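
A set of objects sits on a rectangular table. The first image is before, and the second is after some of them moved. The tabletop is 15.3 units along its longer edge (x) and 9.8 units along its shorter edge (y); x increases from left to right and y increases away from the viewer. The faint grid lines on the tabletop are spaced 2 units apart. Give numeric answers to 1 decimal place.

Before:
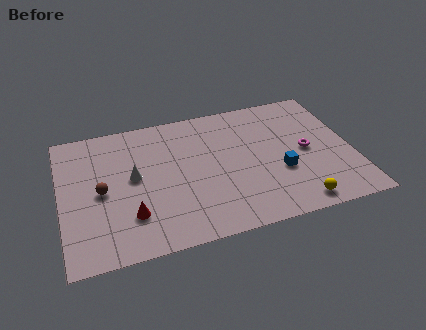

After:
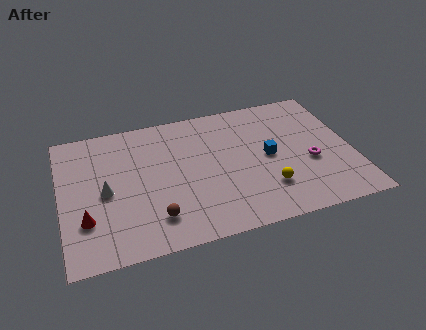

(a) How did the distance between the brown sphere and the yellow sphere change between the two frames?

-4.6

They were about 10.5 units apart before and 5.9 after — 4.6 units closer together.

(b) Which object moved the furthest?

the brown sphere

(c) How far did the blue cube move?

1.4

The blue cube moved from about (11.4, 3.6) to (10.9, 4.9), a distance of √(0.5² + 1.3²) ≈ 1.4.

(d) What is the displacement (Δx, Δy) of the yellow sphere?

(-1.4, 1.5)

From the two frames, the yellow sphere sits at roughly (12.0, 1.1) before and (10.6, 2.6) after.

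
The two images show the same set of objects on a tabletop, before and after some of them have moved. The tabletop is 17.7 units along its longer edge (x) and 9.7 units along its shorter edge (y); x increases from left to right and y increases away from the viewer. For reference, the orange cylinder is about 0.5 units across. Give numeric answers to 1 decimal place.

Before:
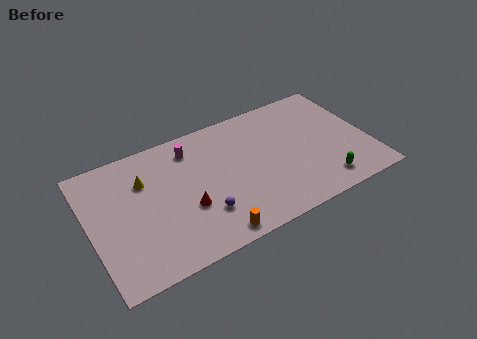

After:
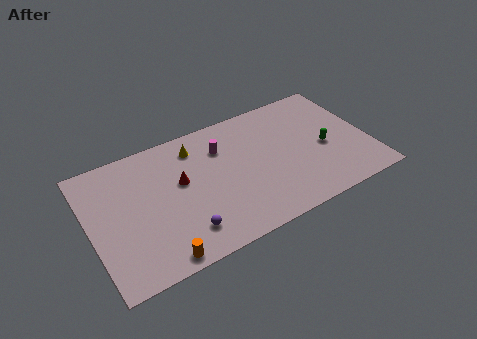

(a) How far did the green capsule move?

2.7

The green capsule was near (14.4, 1.6) before and (14.9, 4.3) after, so it travelled √(0.5² + 2.7²) ≈ 2.7 units.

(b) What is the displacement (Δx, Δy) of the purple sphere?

(-1.3, -0.7)

From the two frames, the purple sphere sits at roughly (6.8, 2.7) before and (5.5, 2.0) after.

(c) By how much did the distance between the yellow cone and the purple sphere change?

+0.9

They were about 5.2 units apart before and 6.1 after — 0.9 units further apart.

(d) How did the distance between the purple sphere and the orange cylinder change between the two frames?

+0.3

They were about 1.7 units apart before and 2.0 after — 0.3 units further apart.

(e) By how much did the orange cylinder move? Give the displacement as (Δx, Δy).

(-3.3, -0.1)

The orange cylinder was at about (7.1, 1.0) and moved to about (3.8, 0.9).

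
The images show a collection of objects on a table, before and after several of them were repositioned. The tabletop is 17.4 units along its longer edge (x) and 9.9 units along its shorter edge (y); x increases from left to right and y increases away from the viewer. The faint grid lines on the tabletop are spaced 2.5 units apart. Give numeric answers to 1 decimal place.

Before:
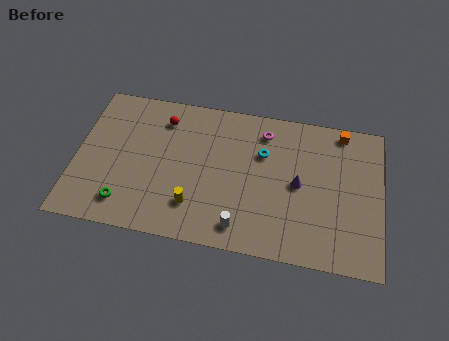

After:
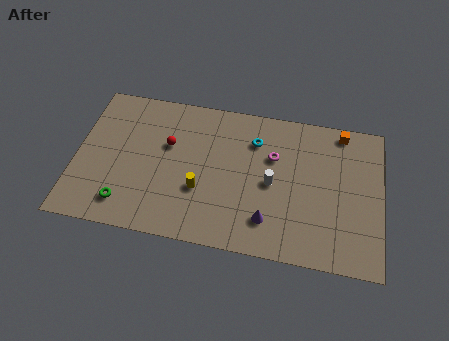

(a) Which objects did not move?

the green torus and the orange cube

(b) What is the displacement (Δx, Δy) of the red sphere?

(0.4, -1.7)

The red sphere was at about (4.8, 7.9) and moved to about (5.2, 6.2).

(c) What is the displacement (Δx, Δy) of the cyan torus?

(-0.5, 0.8)

The cyan torus started near (10.6, 6.6) and ended near (10.1, 7.4).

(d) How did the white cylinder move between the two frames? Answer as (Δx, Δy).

(1.6, 3.2)

The white cylinder was at about (9.6, 1.5) and moved to about (11.2, 4.7).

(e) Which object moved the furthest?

the white cylinder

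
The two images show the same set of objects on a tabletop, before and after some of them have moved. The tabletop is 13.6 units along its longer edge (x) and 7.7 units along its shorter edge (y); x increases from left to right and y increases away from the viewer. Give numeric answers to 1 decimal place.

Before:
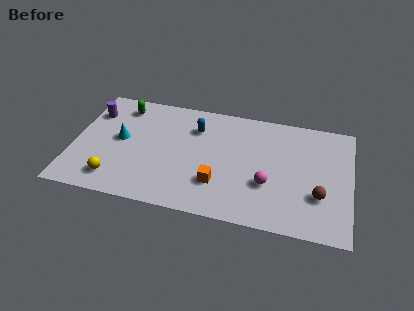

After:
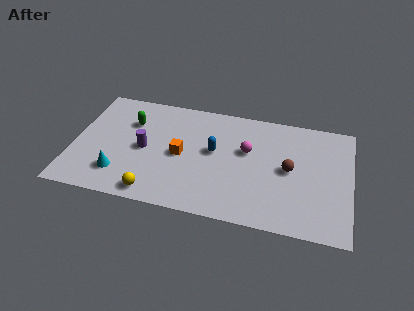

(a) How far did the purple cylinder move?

3.4

The purple cylinder moved from about (0.8, 5.7) to (3.5, 3.7), a distance of √(2.7² + 2.0²) ≈ 3.4.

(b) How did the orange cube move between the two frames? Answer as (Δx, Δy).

(-1.9, 1.5)

The orange cube started near (7.2, 2.2) and ended near (5.3, 3.7).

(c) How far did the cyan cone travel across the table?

2.3

The cyan cone moved from about (2.3, 4.1) to (2.4, 1.8), a distance of √(0.1² + 2.3²) ≈ 2.3.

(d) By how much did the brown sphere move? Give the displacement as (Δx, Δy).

(-1.5, 1.4)

From the two frames, the brown sphere sits at roughly (12.1, 2.5) before and (10.6, 3.9) after.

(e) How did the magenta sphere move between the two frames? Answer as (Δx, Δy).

(-1.1, 2.0)

From the two frames, the magenta sphere sits at roughly (9.6, 2.7) before and (8.5, 4.7) after.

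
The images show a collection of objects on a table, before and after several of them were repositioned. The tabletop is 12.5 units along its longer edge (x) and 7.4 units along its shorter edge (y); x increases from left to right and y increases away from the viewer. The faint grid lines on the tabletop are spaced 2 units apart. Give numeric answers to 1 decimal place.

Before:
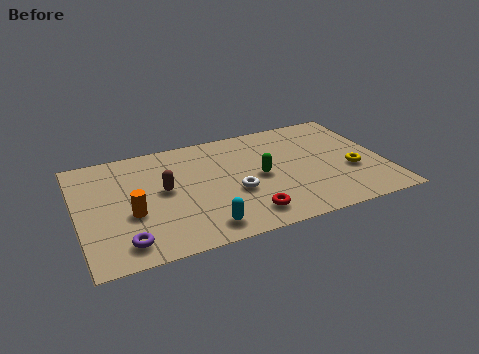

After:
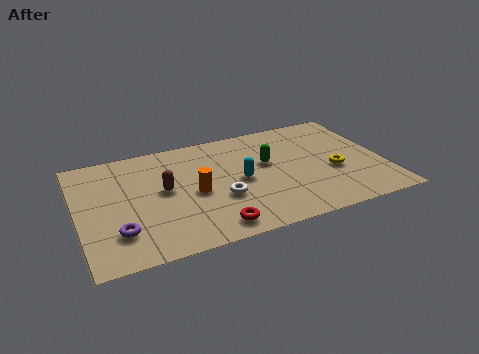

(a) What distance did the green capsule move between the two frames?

0.9

From (7.4, 3.6) to (7.8, 4.4), the green capsule covered √(0.4² + 0.8²) ≈ 0.9 units.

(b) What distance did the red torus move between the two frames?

1.4

The red torus was near (6.6, 1.3) before and (5.2, 1.0) after, so it travelled √(1.4² + 0.3²) ≈ 1.4 units.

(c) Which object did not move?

the brown capsule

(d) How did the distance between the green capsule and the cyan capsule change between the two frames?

-2.2

Before: roughly 3.6 units apart; after: 1.4. That's 2.2 units closer together.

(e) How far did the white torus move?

0.6

The white torus moved from about (6.3, 2.9) to (5.7, 2.7), a distance of √(0.6² + 0.2²) ≈ 0.6.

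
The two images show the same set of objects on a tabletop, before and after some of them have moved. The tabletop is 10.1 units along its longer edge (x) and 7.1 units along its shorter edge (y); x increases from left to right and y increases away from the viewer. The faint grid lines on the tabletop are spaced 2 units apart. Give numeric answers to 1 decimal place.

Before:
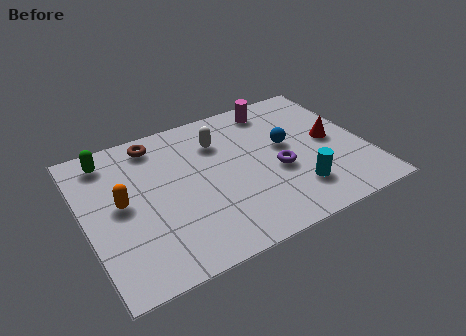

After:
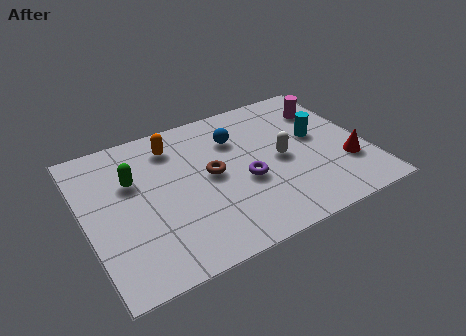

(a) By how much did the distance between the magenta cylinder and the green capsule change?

+1.1

The distance was about 6.1 in the first image and 7.2 in the second, so they moved 1.1 units further apart.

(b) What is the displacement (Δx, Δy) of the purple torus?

(-1.2, 0.0)

From the two frames, the purple torus sits at roughly (6.8, 2.9) before and (5.6, 2.9) after.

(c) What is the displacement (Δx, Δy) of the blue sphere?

(-1.7, 1.1)

From the two frames, the blue sphere sits at roughly (7.3, 4.0) before and (5.6, 5.1) after.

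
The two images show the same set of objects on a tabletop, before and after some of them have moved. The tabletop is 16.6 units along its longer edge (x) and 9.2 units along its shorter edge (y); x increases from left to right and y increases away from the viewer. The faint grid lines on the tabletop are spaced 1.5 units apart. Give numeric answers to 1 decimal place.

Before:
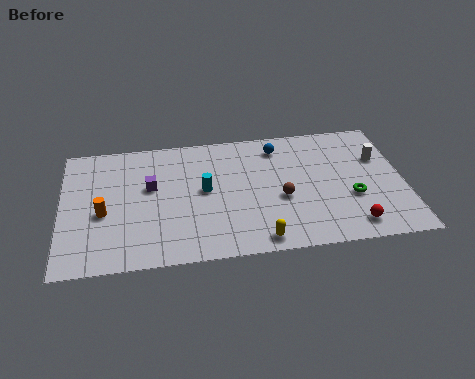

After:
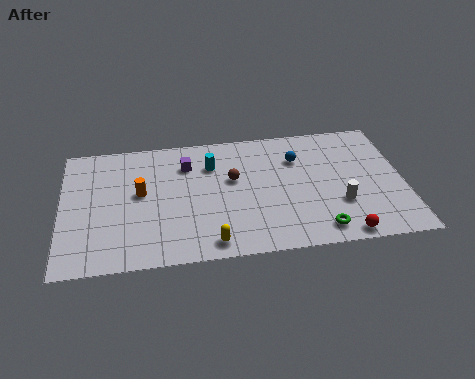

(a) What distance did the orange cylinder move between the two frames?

2.2

From (2.0, 3.9) to (3.8, 5.1), the orange cylinder covered √(1.8² + 1.2²) ≈ 2.2 units.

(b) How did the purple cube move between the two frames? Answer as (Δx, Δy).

(1.8, 1.4)

The purple cube started near (4.3, 5.5) and ended near (6.1, 6.9).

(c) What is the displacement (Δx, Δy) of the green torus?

(-1.7, -2.1)

The green torus was at about (14.0, 3.4) and moved to about (12.3, 1.3).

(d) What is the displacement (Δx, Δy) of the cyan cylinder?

(0.4, 1.8)

The cyan cylinder started near (6.9, 4.9) and ended near (7.3, 6.7).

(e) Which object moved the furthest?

the white cylinder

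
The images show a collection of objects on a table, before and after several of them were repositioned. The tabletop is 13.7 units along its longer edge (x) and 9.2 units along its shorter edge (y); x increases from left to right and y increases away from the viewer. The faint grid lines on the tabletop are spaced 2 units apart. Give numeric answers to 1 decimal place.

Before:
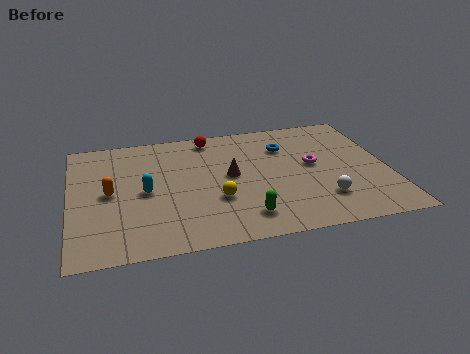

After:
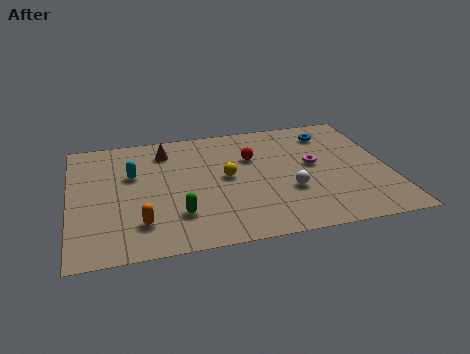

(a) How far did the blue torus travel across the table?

2.1

The blue torus was near (9.4, 6.7) before and (11.4, 7.4) after, so it travelled √(2.0² + 0.7²) ≈ 2.1 units.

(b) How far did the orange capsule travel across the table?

2.8

The orange capsule was near (1.7, 4.6) before and (2.9, 2.1) after, so it travelled √(1.2² + 2.5²) ≈ 2.8 units.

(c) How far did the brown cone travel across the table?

3.7

The brown cone moved from about (6.9, 4.9) to (4.2, 7.4), a distance of √(2.7² + 2.5²) ≈ 3.7.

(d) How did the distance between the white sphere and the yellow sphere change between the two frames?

-1.5

They were about 4.6 units apart before and 3.1 after — 1.5 units closer together.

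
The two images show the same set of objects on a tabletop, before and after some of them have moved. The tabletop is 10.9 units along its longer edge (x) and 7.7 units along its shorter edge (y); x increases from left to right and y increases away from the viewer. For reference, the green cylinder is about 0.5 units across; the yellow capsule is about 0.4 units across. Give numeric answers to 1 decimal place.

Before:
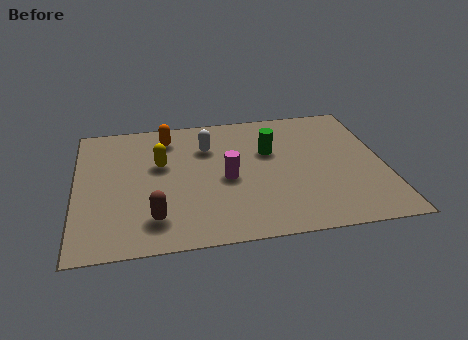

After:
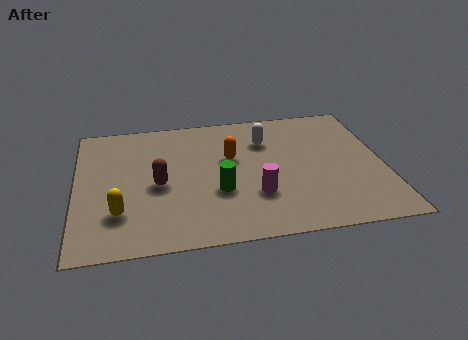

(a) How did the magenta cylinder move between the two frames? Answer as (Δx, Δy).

(1.0, -1.1)

The magenta cylinder was at about (5.3, 3.5) and moved to about (6.3, 2.4).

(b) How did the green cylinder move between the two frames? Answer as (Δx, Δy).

(-1.9, -2.1)

The green cylinder was at about (6.9, 4.9) and moved to about (5.0, 2.8).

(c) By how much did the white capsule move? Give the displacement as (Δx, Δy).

(2.1, 0.1)

From the two frames, the white capsule sits at roughly (4.7, 5.5) before and (6.8, 5.6) after.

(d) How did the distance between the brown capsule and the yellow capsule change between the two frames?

-1.1

Before: roughly 3.1 units apart; after: 2.0. That's 1.1 units closer together.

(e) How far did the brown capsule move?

1.9

From (2.7, 1.6) to (2.9, 3.5), the brown capsule covered √(0.2² + 1.9²) ≈ 1.9 units.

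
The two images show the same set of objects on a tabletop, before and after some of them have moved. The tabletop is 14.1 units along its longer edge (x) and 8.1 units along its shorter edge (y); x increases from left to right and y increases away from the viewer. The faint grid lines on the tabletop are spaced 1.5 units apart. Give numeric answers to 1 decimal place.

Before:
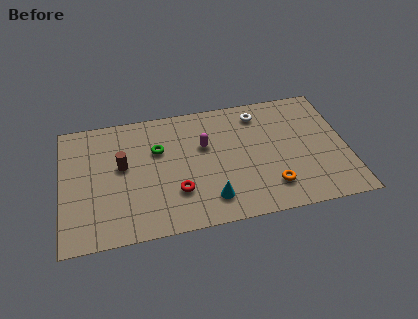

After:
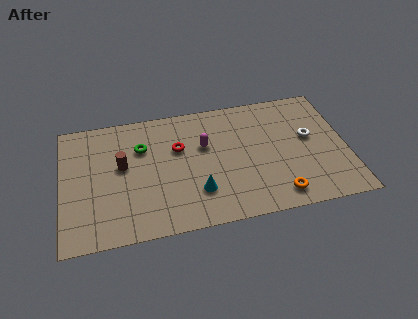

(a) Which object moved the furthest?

the white torus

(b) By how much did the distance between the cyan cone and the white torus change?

+0.4

They were about 5.8 units apart before and 6.2 after — 0.4 units further apart.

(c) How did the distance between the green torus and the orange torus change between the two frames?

+1.4

The distance was about 6.4 in the first image and 7.8 in the second, so they moved 1.4 units further apart.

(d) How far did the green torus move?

0.9

The green torus was near (4.8, 5.3) before and (4.0, 5.6) after, so it travelled √(0.8² + 0.3²) ≈ 0.9 units.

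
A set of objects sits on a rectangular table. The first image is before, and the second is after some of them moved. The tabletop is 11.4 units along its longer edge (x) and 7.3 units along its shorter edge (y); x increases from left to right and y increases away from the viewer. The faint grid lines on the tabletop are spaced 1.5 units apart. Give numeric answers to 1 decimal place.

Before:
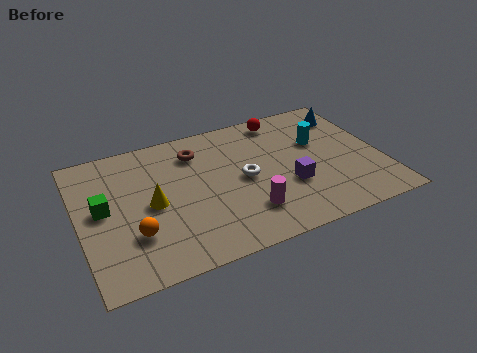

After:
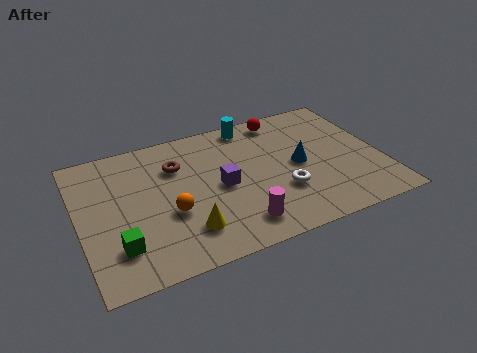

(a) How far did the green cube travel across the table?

2.1

From (0.9, 3.9) to (1.3, 1.8), the green cube covered √(0.4² + 2.1²) ≈ 2.1 units.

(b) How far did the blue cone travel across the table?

3.1

The blue cone was near (10.5, 5.8) before and (8.3, 3.6) after, so it travelled √(2.2² + 2.2²) ≈ 3.1 units.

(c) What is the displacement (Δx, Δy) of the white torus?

(1.3, -1.2)

The white torus started near (6.2, 3.6) and ended near (7.5, 2.4).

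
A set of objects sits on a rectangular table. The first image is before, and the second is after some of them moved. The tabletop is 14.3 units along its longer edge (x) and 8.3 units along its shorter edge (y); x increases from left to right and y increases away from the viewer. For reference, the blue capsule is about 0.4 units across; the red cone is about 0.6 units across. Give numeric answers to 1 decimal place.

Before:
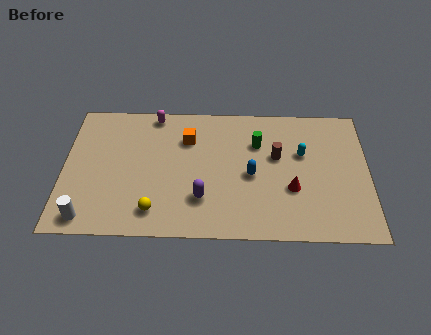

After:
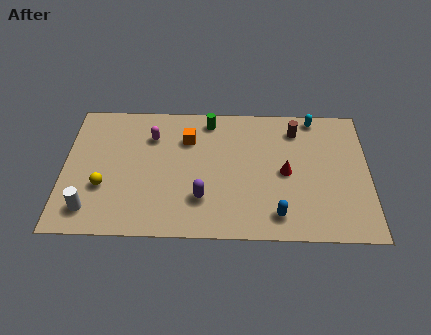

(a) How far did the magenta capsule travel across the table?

1.4

The magenta capsule was near (4.2, 7.5) before and (4.1, 6.1) after, so it travelled √(0.1² + 1.4²) ≈ 1.4 units.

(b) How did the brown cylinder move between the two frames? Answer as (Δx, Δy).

(0.9, 1.7)

The brown cylinder was at about (10.0, 5.0) and moved to about (10.9, 6.7).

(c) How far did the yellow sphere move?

2.8

From (4.3, 1.5) to (1.9, 2.9), the yellow sphere covered √(2.4² + 1.4²) ≈ 2.8 units.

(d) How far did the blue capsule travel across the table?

2.7

The blue capsule moved from about (8.8, 3.8) to (10.0, 1.4), a distance of √(1.2² + 2.4²) ≈ 2.7.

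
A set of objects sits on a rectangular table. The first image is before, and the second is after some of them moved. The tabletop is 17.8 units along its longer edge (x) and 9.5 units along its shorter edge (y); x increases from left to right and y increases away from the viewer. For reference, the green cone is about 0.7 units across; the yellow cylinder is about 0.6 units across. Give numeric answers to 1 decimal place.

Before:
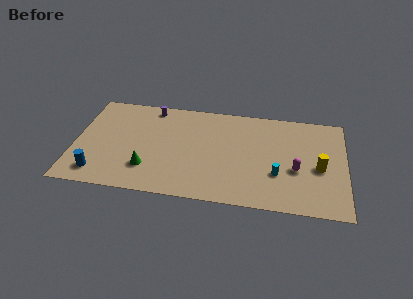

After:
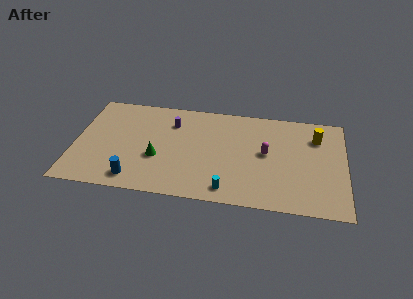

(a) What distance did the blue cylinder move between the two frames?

2.4

The blue cylinder moved from about (1.7, 1.6) to (4.1, 1.4), a distance of √(2.4² + 0.2²) ≈ 2.4.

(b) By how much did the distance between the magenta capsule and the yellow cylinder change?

+2.3

They were about 1.6 units apart before and 3.9 after — 2.3 units further apart.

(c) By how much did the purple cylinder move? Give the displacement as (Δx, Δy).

(1.4, -1.3)

The purple cylinder started near (4.9, 8.4) and ended near (6.3, 7.1).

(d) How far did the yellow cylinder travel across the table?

2.9

The yellow cylinder moved from about (16.1, 4.2) to (15.9, 7.1), a distance of √(0.2² + 2.9²) ≈ 2.9.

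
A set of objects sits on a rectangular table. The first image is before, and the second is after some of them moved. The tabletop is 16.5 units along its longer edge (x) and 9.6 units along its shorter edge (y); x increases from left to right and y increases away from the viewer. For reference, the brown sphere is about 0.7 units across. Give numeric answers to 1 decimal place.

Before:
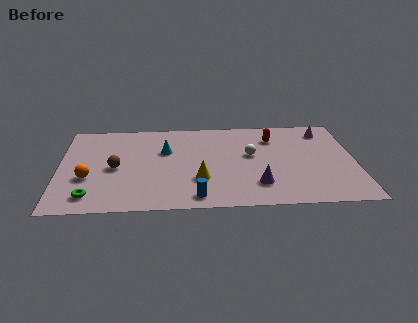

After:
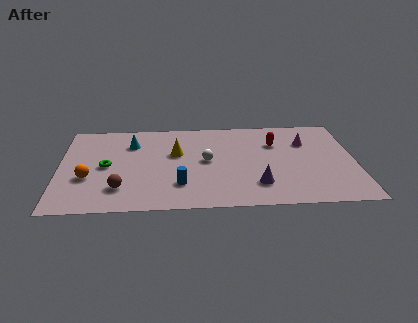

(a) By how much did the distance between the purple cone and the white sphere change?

+0.7

The distance was about 3.2 in the first image and 3.9 in the second, so they moved 0.7 units further apart.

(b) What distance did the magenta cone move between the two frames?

1.6

The magenta cone was near (14.9, 7.9) before and (13.8, 6.7) after, so it travelled √(1.1² + 1.2²) ≈ 1.6 units.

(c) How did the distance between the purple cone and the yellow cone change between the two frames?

+2.5

Before: roughly 3.3 units apart; after: 5.8. That's 2.5 units further apart.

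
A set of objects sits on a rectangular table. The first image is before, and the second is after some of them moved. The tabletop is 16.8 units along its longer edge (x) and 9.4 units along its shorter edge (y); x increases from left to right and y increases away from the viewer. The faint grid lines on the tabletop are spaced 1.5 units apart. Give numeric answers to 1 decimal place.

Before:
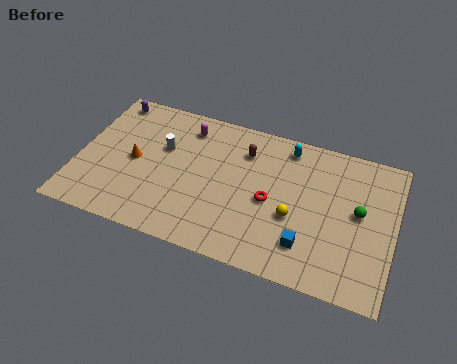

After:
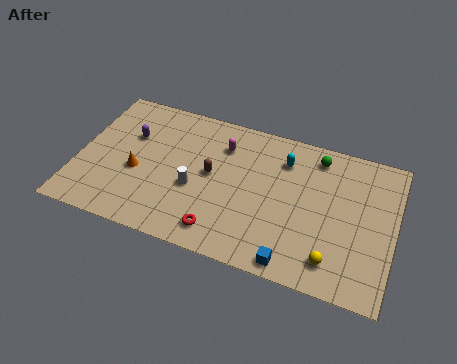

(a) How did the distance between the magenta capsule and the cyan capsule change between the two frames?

-2.1

They were about 5.4 units apart before and 3.3 after — 2.1 units closer together.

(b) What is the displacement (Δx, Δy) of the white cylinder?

(1.9, -2.1)

From the two frames, the white cylinder sits at roughly (4.4, 5.9) before and (6.3, 3.8) after.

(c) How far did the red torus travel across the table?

3.7

From (10.3, 4.3) to (7.9, 1.5), the red torus covered √(2.4² + 2.8²) ≈ 3.7 units.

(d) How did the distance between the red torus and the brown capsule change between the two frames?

+0.4

They were about 3.2 units apart before and 3.6 after — 0.4 units further apart.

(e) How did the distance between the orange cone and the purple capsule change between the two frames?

-1.7

They were about 4.1 units apart before and 2.4 after — 1.7 units closer together.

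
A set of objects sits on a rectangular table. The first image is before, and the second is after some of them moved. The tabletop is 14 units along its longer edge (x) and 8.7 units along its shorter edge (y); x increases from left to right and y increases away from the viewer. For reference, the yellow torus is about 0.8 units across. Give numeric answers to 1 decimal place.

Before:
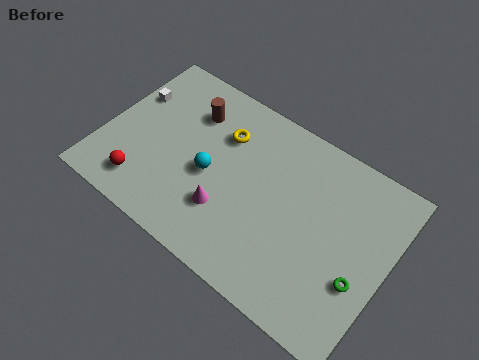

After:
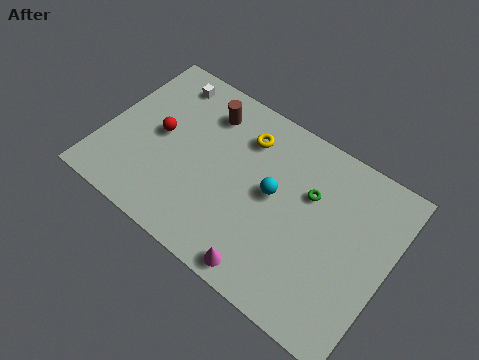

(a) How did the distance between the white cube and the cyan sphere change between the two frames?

+1.8

They were about 4.8 units apart before and 6.6 after — 1.8 units further apart.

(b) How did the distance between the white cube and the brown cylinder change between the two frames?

-0.7

Before: roughly 3.0 units apart; after: 2.3. That's 0.7 units closer together.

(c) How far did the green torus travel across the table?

4.0

The green torus moved from about (12.9, 3.1) to (9.9, 5.7), a distance of √(3.0² + 2.6²) ≈ 4.0.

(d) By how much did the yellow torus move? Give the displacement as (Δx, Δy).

(1.0, 0.5)

From the two frames, the yellow torus sits at roughly (5.5, 6.2) before and (6.5, 6.7) after.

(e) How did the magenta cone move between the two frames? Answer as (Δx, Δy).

(2.3, -1.7)

From the two frames, the magenta cone sits at roughly (6.4, 2.6) before and (8.7, 0.9) after.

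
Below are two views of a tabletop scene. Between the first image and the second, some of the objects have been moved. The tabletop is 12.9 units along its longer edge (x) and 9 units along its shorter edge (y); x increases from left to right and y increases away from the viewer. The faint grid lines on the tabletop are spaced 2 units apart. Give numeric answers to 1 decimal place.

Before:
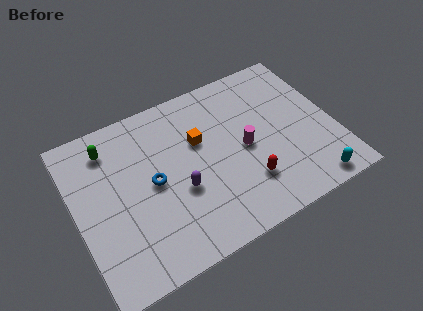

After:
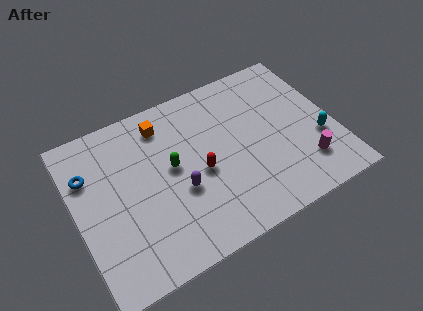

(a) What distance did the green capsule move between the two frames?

3.7

From (2.0, 7.3) to (4.8, 4.9), the green capsule covered √(2.8² + 2.4²) ≈ 3.7 units.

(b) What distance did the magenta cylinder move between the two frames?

3.5

From (8.4, 4.3) to (11.1, 2.1), the magenta cylinder covered √(2.7² + 2.2²) ≈ 3.5 units.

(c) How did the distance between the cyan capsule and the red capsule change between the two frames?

+2.6

The distance was about 3.4 in the first image and 6.0 in the second, so they moved 2.6 units further apart.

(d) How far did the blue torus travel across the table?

3.5

The blue torus was near (3.8, 4.5) before and (0.8, 6.3) after, so it travelled √(3.0² + 1.8²) ≈ 3.5 units.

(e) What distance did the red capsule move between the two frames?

2.6

The red capsule moved from about (8.2, 2.4) to (6.1, 4.0), a distance of √(2.1² + 1.6²) ≈ 2.6.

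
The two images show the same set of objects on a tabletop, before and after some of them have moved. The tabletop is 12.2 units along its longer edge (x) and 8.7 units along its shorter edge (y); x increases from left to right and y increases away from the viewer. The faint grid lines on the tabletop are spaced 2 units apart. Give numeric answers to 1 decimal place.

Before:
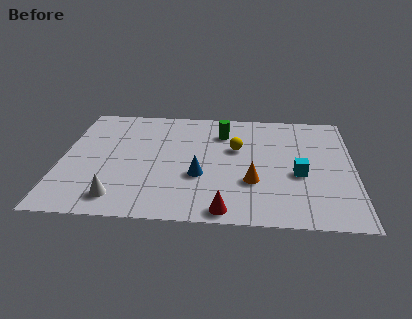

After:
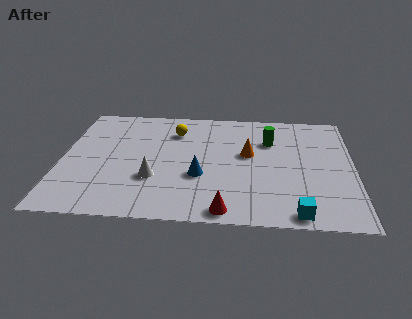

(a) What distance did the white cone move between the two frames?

2.1

From (2.5, 1.4) to (3.9, 2.9), the white cone covered √(1.4² + 1.5²) ≈ 2.1 units.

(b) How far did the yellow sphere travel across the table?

2.9

The yellow sphere moved from about (7.3, 5.4) to (4.7, 6.6), a distance of √(2.6² + 1.2²) ≈ 2.9.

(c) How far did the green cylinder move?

2.1

The green cylinder was near (6.7, 6.6) before and (8.7, 6.1) after, so it travelled √(2.0² + 0.5²) ≈ 2.1 units.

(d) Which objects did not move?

the blue cone and the red cone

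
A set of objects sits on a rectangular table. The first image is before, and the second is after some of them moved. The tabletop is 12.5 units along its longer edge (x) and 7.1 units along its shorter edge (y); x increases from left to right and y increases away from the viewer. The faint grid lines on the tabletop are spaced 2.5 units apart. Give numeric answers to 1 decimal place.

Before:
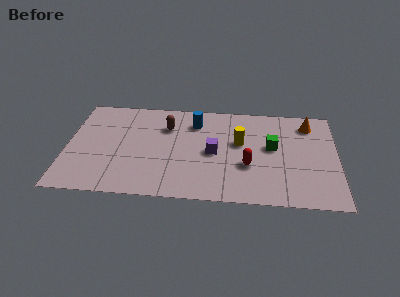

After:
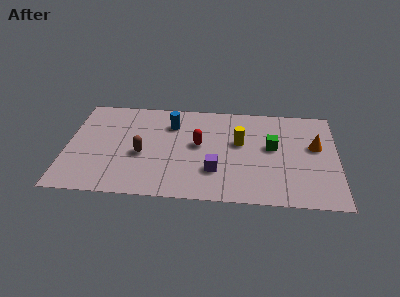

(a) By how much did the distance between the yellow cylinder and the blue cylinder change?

+0.9

Before: roughly 2.5 units apart; after: 3.4. That's 0.9 units further apart.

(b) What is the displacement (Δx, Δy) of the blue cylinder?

(-1.1, -0.2)

From the two frames, the blue cylinder sits at roughly (5.9, 5.5) before and (4.8, 5.3) after.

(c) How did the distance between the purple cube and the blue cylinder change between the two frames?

+1.5

Before: roughly 2.3 units apart; after: 3.8. That's 1.5 units further apart.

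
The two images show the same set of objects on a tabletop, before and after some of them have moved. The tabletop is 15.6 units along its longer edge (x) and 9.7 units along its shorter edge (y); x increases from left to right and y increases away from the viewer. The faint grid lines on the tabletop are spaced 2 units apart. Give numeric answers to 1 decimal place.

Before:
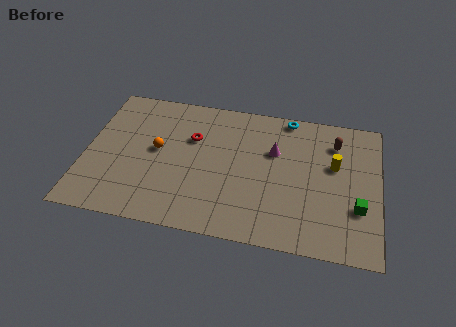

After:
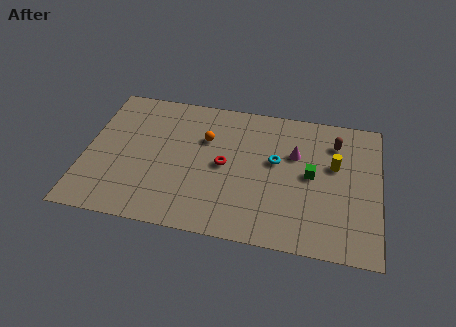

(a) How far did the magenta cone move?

1.1

The magenta cone was near (10.0, 6.3) before and (11.1, 6.3) after, so it travelled √(1.1² + 0.0²) ≈ 1.1 units.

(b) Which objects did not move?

the brown capsule and the yellow cylinder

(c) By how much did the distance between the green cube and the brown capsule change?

-1.7

Before: roughly 4.5 units apart; after: 2.8. That's 1.7 units closer together.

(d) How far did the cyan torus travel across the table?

3.3

The cyan torus moved from about (10.6, 8.9) to (10.1, 5.6), a distance of √(0.5² + 3.3²) ≈ 3.3.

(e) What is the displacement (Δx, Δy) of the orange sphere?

(2.5, 1.3)

The orange sphere was at about (3.8, 5.2) and moved to about (6.3, 6.5).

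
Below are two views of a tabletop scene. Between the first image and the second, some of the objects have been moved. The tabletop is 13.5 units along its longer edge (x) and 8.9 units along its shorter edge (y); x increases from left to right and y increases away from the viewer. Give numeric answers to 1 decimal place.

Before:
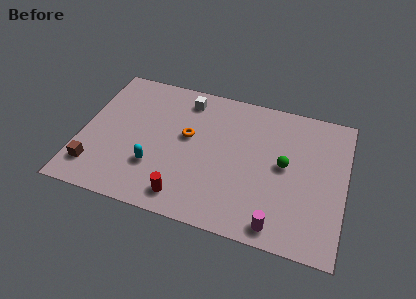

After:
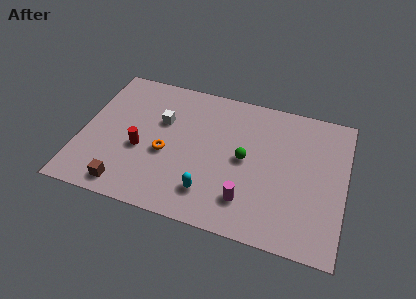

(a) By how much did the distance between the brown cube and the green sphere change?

-3.2

The distance was about 9.9 in the first image and 6.7 in the second, so they moved 3.2 units closer together.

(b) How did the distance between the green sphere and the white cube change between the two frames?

-1.4

The distance was about 6.0 in the first image and 4.6 in the second, so they moved 1.4 units closer together.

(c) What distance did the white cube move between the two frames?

2.1

From (5.1, 7.5) to (4.0, 5.7), the white cube covered √(1.1² + 1.8²) ≈ 2.1 units.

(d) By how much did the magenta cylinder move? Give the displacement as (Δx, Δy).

(-1.6, 1.0)

The magenta cylinder started near (10.3, 1.0) and ended near (8.7, 2.0).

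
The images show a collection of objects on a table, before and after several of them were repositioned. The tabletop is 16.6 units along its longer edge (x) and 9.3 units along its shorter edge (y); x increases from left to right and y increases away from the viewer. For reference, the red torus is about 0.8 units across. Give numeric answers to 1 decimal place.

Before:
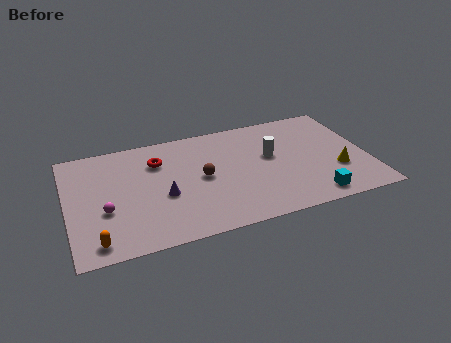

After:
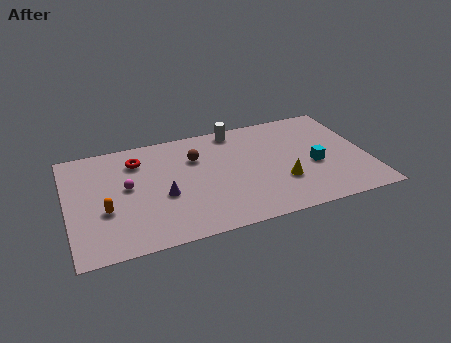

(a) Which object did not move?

the purple cone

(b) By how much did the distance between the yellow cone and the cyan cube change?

-0.4

The distance was about 2.5 in the first image and 2.1 in the second, so they moved 0.4 units closer together.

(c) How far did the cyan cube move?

2.7

The cyan cube moved from about (13.2, 1.2) to (13.6, 3.9), a distance of √(0.4² + 2.7²) ≈ 2.7.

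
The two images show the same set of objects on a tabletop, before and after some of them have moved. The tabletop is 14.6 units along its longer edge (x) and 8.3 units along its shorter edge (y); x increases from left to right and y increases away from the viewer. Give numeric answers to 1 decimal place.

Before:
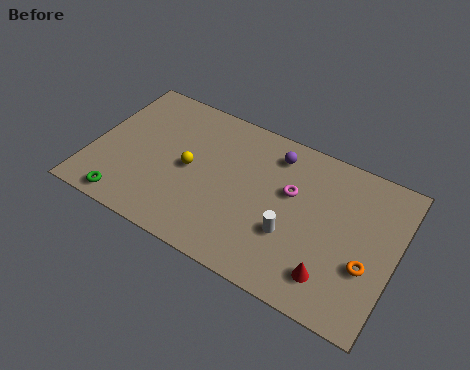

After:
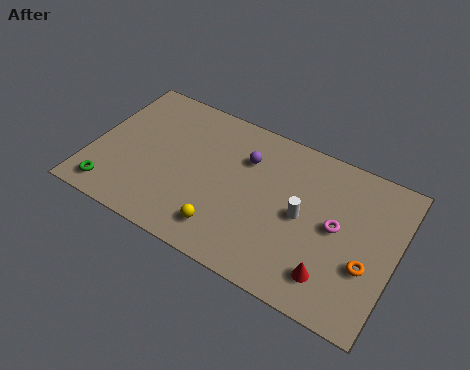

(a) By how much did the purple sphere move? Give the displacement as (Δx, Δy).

(-1.3, -0.9)

The purple sphere started near (8.5, 6.8) and ended near (7.2, 5.9).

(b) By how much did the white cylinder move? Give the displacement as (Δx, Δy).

(0.4, 1.2)

From the two frames, the white cylinder sits at roughly (9.8, 2.9) before and (10.2, 4.1) after.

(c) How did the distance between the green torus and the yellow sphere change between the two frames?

+1.4

Before: roughly 4.1 units apart; after: 5.5. That's 1.4 units further apart.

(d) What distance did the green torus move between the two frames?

0.9

The green torus was near (2.1, 0.9) before and (1.3, 1.2) after, so it travelled √(0.8² + 0.3²) ≈ 0.9 units.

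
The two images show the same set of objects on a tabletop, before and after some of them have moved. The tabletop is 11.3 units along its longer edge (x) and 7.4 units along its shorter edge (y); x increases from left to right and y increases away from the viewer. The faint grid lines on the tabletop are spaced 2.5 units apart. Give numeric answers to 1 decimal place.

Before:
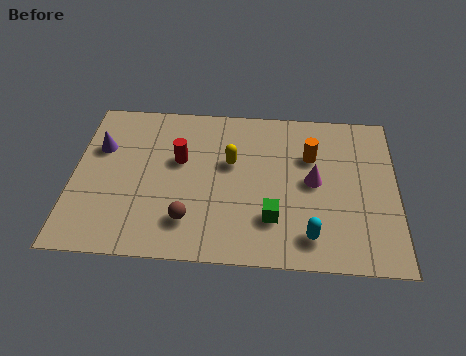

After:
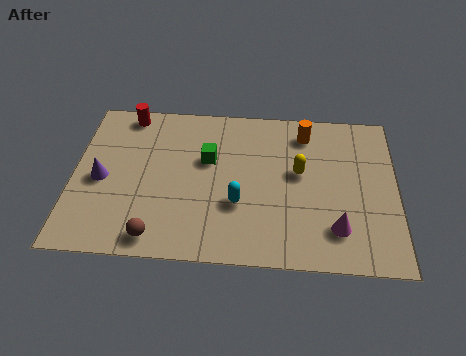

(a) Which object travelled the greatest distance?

the green cube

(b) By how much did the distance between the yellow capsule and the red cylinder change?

+4.8

Before: roughly 1.8 units apart; after: 6.6. That's 4.8 units further apart.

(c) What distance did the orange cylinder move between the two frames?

1.1

The orange cylinder was near (8.3, 5.0) before and (8.1, 6.1) after, so it travelled √(0.2² + 1.1²) ≈ 1.1 units.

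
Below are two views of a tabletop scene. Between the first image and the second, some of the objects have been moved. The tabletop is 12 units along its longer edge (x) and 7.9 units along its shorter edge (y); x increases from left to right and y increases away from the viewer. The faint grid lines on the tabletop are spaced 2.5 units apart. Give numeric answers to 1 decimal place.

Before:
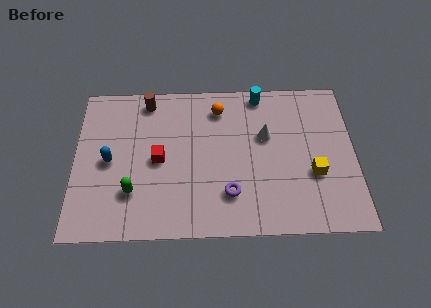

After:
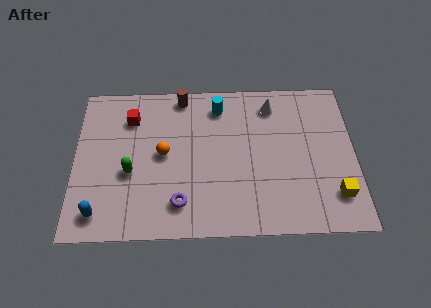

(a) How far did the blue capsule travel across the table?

2.6

From (1.5, 3.8) to (1.1, 1.2), the blue capsule covered √(0.4² + 2.6²) ≈ 2.6 units.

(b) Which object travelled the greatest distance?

the orange sphere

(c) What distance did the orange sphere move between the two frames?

3.3

From (6.2, 6.4) to (3.8, 4.1), the orange sphere covered √(2.4² + 2.3²) ≈ 3.3 units.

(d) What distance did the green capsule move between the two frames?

1.0

From (2.5, 2.2) to (2.4, 3.2), the green capsule covered √(0.1² + 1.0²) ≈ 1.0 units.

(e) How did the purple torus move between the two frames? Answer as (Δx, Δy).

(-2.1, -0.4)

The purple torus started near (6.6, 2.0) and ended near (4.5, 1.6).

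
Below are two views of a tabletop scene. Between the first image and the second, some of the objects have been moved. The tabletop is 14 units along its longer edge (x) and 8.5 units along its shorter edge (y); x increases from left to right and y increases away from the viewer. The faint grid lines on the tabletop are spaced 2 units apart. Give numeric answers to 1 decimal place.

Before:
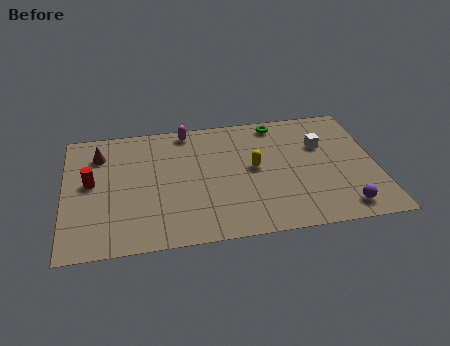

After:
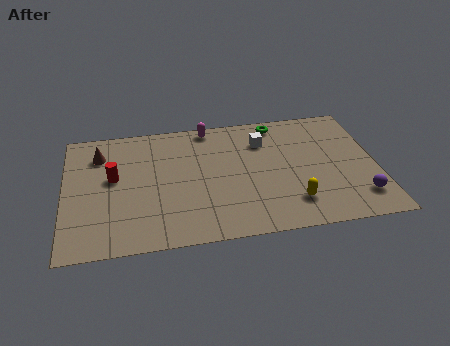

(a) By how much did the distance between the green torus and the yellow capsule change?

+2.4

They were about 3.2 units apart before and 5.6 after — 2.4 units further apart.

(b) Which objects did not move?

the green torus and the brown cone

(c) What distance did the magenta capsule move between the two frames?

1.0

From (5.6, 7.6) to (6.6, 7.7), the magenta capsule covered √(1.0² + 0.1²) ≈ 1.0 units.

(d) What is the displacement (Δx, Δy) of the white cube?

(-2.6, 0.7)

The white cube started near (11.6, 5.6) and ended near (9.0, 6.3).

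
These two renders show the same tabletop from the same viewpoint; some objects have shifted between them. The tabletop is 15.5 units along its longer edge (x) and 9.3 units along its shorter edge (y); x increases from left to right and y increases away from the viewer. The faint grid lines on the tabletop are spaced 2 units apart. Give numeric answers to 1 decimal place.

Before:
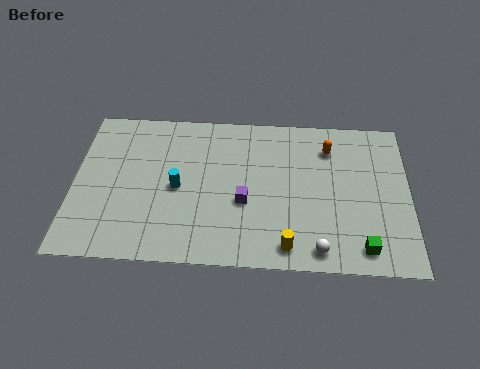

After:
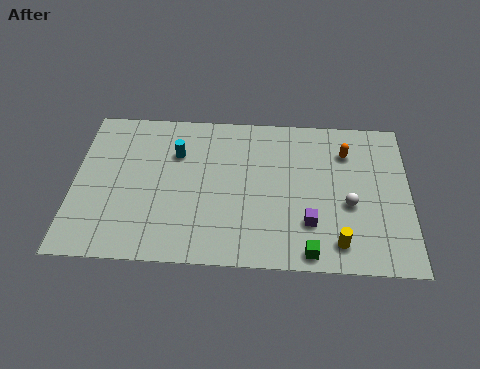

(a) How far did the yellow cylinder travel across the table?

2.3

The yellow cylinder was near (9.9, 1.2) before and (12.2, 1.5) after, so it travelled √(2.3² + 0.3²) ≈ 2.3 units.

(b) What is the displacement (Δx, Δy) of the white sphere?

(1.4, 2.7)

The white sphere was at about (11.3, 1.1) and moved to about (12.7, 3.8).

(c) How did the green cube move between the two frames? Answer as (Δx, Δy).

(-2.4, -0.4)

The green cube started near (13.3, 1.3) and ended near (10.9, 0.9).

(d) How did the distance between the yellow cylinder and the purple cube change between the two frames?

-1.5

The distance was about 3.2 in the first image and 1.7 in the second, so they moved 1.5 units closer together.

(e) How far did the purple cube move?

3.2

The purple cube was near (7.9, 3.7) before and (10.9, 2.6) after, so it travelled √(3.0² + 1.1²) ≈ 3.2 units.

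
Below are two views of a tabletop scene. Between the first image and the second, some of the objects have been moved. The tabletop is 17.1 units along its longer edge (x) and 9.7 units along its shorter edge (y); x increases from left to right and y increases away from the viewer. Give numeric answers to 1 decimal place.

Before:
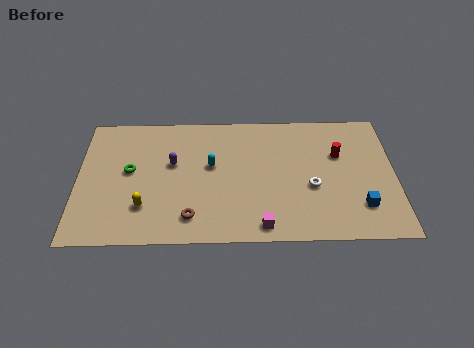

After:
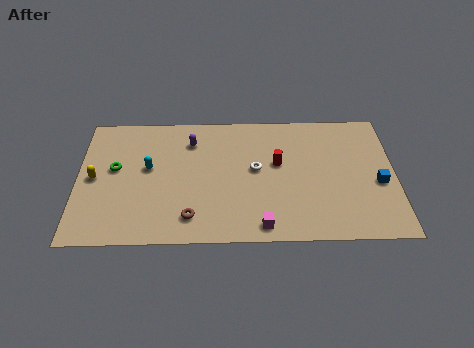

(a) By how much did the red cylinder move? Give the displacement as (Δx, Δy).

(-3.3, -0.6)

The red cylinder was at about (14.1, 6.3) and moved to about (10.8, 5.7).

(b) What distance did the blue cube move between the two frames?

2.0

The blue cube was near (15.2, 2.4) before and (16.2, 4.1) after, so it travelled √(1.0² + 1.7²) ≈ 2.0 units.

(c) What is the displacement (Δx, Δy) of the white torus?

(-3.0, 1.4)

From the two frames, the white torus sits at roughly (12.6, 3.9) before and (9.6, 5.3) after.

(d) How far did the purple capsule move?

2.0

The purple capsule moved from about (5.1, 5.8) to (6.1, 7.5), a distance of √(1.0² + 1.7²) ≈ 2.0.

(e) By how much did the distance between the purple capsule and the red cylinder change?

-4.0

The distance was about 9.0 in the first image and 5.0 in the second, so they moved 4.0 units closer together.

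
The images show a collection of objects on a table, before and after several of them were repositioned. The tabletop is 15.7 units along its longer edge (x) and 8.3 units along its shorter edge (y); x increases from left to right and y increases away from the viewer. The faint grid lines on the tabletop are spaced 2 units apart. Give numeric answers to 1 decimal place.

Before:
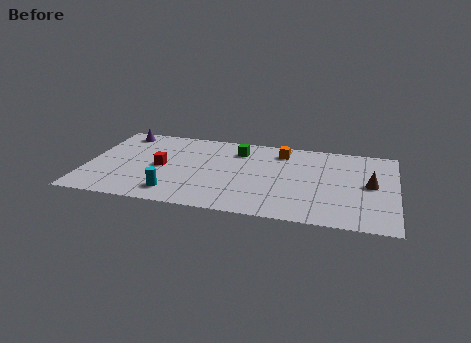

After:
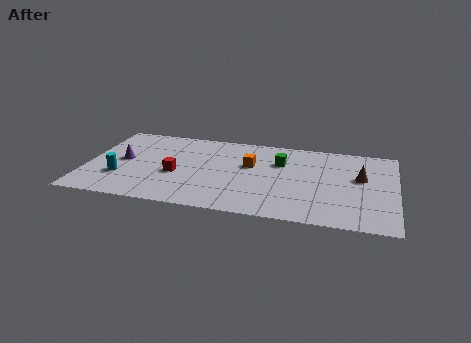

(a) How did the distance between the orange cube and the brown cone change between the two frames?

+0.4

Before: roughly 5.2 units apart; after: 5.6. That's 0.4 units further apart.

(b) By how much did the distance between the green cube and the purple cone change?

+2.0

They were about 6.1 units apart before and 8.1 after — 2.0 units further apart.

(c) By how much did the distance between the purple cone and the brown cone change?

-1.1

Before: roughly 13.2 units apart; after: 12.1. That's 1.1 units closer together.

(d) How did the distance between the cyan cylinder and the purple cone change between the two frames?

-4.8

The distance was about 6.5 in the first image and 1.7 in the second, so they moved 4.8 units closer together.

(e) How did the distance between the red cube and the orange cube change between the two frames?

-2.5

They were about 6.6 units apart before and 4.1 after — 2.5 units closer together.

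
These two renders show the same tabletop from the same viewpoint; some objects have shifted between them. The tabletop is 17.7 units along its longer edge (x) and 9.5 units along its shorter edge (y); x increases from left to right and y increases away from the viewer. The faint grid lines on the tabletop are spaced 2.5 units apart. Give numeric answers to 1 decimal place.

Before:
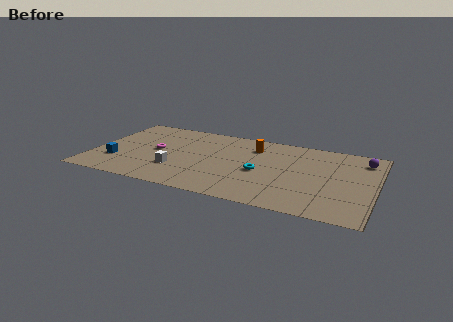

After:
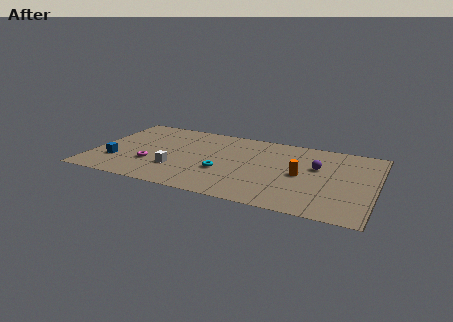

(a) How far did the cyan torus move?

2.4

From (10.6, 4.2) to (8.3, 3.5), the cyan torus covered √(2.3² + 0.7²) ≈ 2.4 units.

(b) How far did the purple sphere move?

3.3

The purple sphere was near (16.8, 7.7) before and (14.0, 5.9) after, so it travelled √(2.8² + 1.8²) ≈ 3.3 units.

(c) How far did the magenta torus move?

1.8

The magenta torus moved from about (3.9, 4.9) to (3.8, 3.1), a distance of √(0.1² + 1.8²) ≈ 1.8.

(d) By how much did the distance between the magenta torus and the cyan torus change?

-2.2

The distance was about 6.7 in the first image and 4.5 in the second, so they moved 2.2 units closer together.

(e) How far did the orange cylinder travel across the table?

4.2

The orange cylinder moved from about (9.9, 7.3) to (13.1, 4.6), a distance of √(3.2² + 2.7²) ≈ 4.2.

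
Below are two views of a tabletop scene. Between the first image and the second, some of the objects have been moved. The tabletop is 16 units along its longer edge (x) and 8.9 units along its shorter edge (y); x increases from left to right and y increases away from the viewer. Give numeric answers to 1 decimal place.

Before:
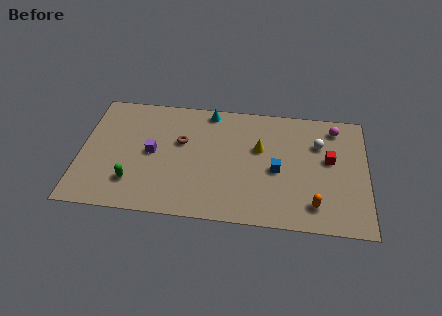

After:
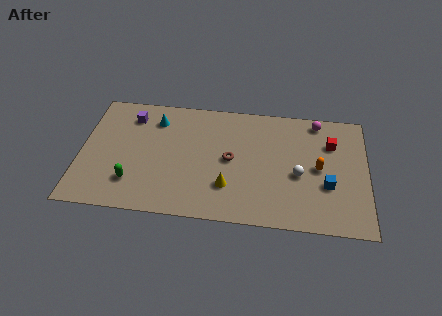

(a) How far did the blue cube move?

2.9

The blue cube was near (11.0, 4.0) before and (13.8, 3.2) after, so it travelled √(2.8² + 0.8²) ≈ 2.9 units.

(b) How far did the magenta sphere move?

1.1

From (14.2, 7.5) to (13.2, 7.9), the magenta sphere covered √(1.0² + 0.4²) ≈ 1.1 units.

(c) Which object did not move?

the green capsule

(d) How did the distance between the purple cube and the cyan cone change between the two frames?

-3.3

They were about 4.7 units apart before and 1.4 after — 3.3 units closer together.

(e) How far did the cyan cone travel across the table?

3.2

From (7.1, 8.0) to (4.1, 7.0), the cyan cone covered √(3.0² + 1.0²) ≈ 3.2 units.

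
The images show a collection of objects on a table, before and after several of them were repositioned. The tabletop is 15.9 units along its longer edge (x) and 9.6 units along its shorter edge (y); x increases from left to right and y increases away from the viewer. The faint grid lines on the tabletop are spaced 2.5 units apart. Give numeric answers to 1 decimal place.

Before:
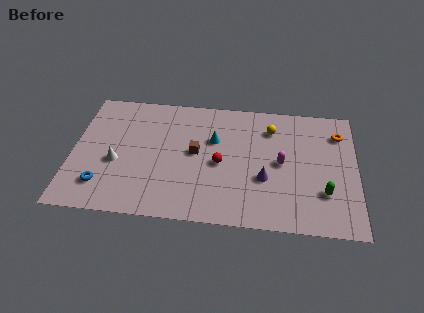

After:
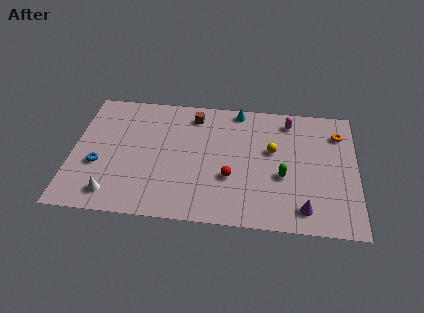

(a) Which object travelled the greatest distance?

the magenta capsule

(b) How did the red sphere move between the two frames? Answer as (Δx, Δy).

(0.6, -1.0)

From the two frames, the red sphere sits at roughly (8.3, 4.4) before and (8.9, 3.4) after.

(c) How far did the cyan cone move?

2.8

The cyan cone was near (7.9, 6.2) before and (9.2, 8.7) after, so it travelled √(1.3² + 2.5²) ≈ 2.8 units.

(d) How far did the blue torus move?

1.5

The blue torus was near (1.8, 2.1) before and (1.5, 3.6) after, so it travelled √(0.3² + 1.5²) ≈ 1.5 units.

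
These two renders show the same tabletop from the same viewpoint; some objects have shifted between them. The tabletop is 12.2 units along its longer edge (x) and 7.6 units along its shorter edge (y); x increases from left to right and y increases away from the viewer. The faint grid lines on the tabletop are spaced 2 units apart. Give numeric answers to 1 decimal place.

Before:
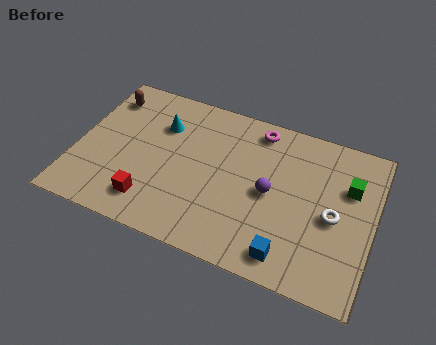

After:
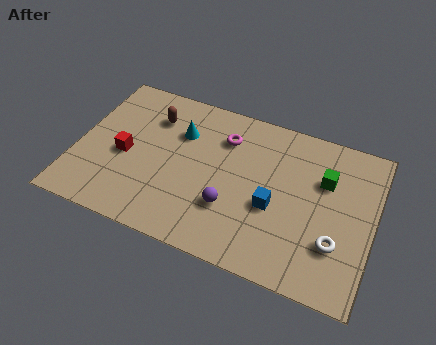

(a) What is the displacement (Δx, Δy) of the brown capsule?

(2.0, -0.4)

From the two frames, the brown capsule sits at roughly (0.9, 6.1) before and (2.9, 5.7) after.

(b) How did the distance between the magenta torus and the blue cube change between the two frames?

-2.3

The distance was about 5.8 in the first image and 3.5 in the second, so they moved 2.3 units closer together.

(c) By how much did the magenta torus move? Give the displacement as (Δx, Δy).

(-1.3, -0.9)

The magenta torus started near (7.2, 6.6) and ended near (5.9, 5.7).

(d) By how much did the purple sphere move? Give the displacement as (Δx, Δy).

(-1.5, -1.3)

The purple sphere was at about (8.0, 3.7) and moved to about (6.5, 2.4).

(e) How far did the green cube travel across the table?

1.0

The green cube moved from about (11.1, 5.1) to (10.1, 5.1), a distance of √(1.0² + 0.0²) ≈ 1.0.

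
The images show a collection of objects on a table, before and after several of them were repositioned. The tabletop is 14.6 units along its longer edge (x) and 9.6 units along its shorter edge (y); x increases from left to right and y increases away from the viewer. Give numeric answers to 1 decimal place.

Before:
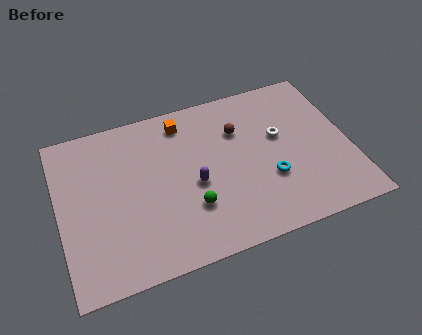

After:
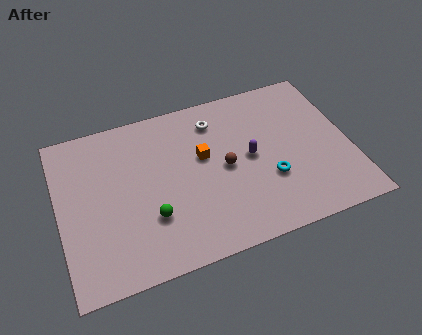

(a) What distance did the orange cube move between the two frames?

2.5

The orange cube moved from about (6.5, 8.1) to (7.3, 5.7), a distance of √(0.8² + 2.4²) ≈ 2.5.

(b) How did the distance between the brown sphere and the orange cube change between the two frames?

-1.6

The distance was about 3.0 in the first image and 1.4 in the second, so they moved 1.6 units closer together.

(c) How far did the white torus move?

3.7

The white torus was near (11.2, 5.7) before and (8.1, 7.7) after, so it travelled √(3.1² + 2.0²) ≈ 3.7 units.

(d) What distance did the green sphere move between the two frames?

2.0

The green sphere was near (6.4, 2.9) before and (4.4, 3.0) after, so it travelled √(2.0² + 0.1²) ≈ 2.0 units.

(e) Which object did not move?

the cyan torus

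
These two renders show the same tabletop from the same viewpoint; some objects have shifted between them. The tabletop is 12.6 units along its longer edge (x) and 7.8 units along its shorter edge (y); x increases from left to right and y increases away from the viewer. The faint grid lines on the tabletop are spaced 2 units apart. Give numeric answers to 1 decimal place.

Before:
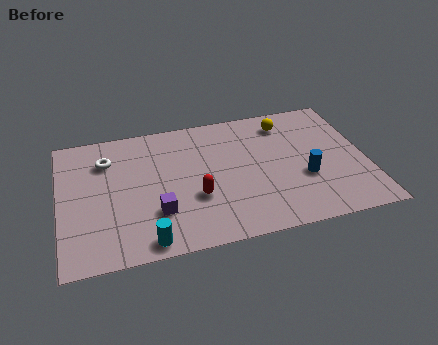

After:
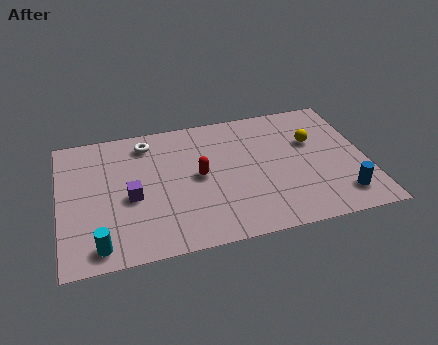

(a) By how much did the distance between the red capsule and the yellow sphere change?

-0.5

The distance was about 5.4 in the first image and 4.9 in the second, so they moved 0.5 units closer together.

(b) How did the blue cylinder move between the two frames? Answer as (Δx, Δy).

(1.4, -1.4)

The blue cylinder started near (10.0, 2.9) and ended near (11.4, 1.5).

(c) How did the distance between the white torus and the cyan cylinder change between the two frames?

+0.7

Before: roughly 5.2 units apart; after: 5.9. That's 0.7 units further apart.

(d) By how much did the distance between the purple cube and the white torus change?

-0.8

They were about 4.0 units apart before and 3.2 after — 0.8 units closer together.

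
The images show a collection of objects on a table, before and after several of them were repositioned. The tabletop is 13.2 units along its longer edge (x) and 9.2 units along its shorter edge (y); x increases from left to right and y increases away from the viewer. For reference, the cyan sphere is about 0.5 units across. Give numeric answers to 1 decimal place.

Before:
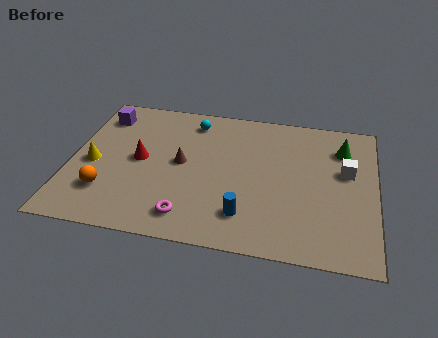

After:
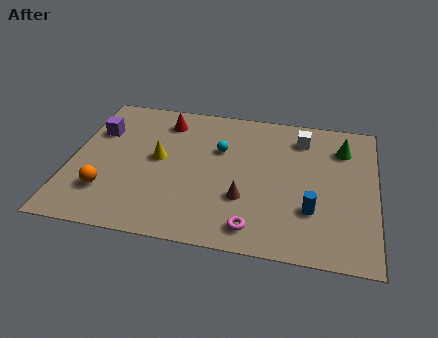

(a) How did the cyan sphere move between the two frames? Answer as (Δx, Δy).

(1.3, -1.7)

The cyan sphere started near (5.1, 7.7) and ended near (6.4, 6.0).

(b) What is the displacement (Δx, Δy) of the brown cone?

(2.8, -1.8)

The brown cone was at about (4.8, 4.8) and moved to about (7.6, 3.0).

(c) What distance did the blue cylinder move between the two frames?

2.9

From (7.7, 2.0) to (10.5, 2.8), the blue cylinder covered √(2.8² + 0.8²) ≈ 2.9 units.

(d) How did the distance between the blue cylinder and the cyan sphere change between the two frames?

-1.1

They were about 6.3 units apart before and 5.2 after — 1.1 units closer together.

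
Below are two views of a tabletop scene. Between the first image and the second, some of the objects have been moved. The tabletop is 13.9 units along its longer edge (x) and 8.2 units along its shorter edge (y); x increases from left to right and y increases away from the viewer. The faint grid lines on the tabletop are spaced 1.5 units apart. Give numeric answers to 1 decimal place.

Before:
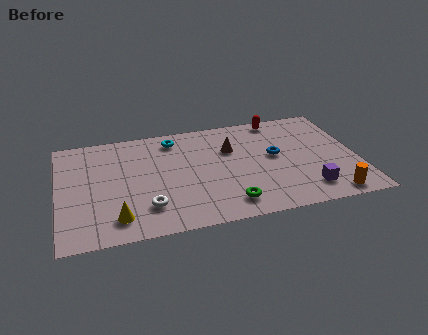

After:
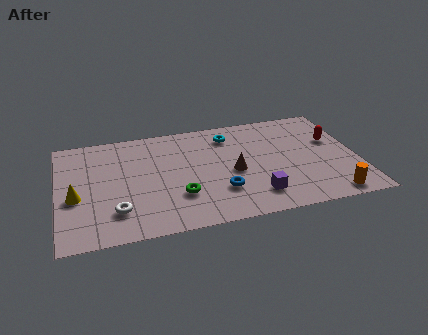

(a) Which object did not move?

the orange cylinder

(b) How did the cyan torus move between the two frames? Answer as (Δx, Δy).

(2.6, -0.3)

The cyan torus started near (5.5, 6.9) and ended near (8.1, 6.6).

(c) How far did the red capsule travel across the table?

3.3

The red capsule was near (10.5, 7.4) before and (12.9, 5.1) after, so it travelled √(2.4² + 2.3²) ≈ 3.3 units.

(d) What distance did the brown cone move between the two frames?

1.8

The brown cone was near (8.1, 5.5) before and (8.1, 3.7) after, so it travelled √(0.0² + 1.8²) ≈ 1.8 units.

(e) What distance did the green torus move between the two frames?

2.5

From (7.7, 1.4) to (5.5, 2.5), the green torus covered √(2.2² + 1.1²) ≈ 2.5 units.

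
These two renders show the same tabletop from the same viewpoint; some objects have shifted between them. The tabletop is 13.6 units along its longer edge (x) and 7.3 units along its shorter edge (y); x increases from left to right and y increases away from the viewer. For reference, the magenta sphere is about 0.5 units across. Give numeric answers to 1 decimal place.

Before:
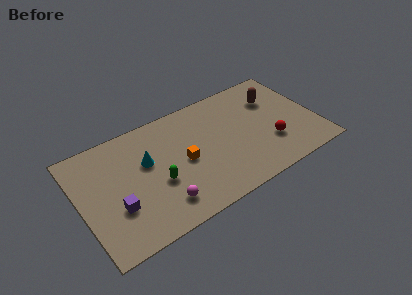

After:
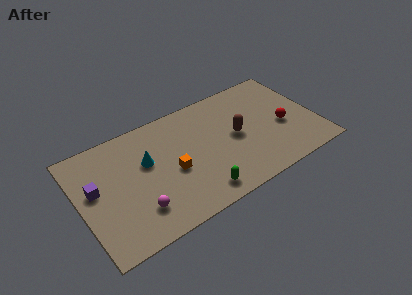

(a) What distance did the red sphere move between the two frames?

1.2

The red sphere was near (10.8, 2.3) before and (11.7, 3.1) after, so it travelled √(0.9² + 0.8²) ≈ 1.2 units.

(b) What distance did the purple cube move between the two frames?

2.0

The purple cube moved from about (1.9, 2.5) to (0.9, 4.2), a distance of √(1.0² + 1.7²) ≈ 2.0.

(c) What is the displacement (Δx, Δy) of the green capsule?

(2.1, -1.8)

The green capsule started near (4.3, 2.9) and ended near (6.4, 1.1).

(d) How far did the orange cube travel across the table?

0.8

From (5.9, 3.5) to (5.2, 3.2), the orange cube covered √(0.7² + 0.3²) ≈ 0.8 units.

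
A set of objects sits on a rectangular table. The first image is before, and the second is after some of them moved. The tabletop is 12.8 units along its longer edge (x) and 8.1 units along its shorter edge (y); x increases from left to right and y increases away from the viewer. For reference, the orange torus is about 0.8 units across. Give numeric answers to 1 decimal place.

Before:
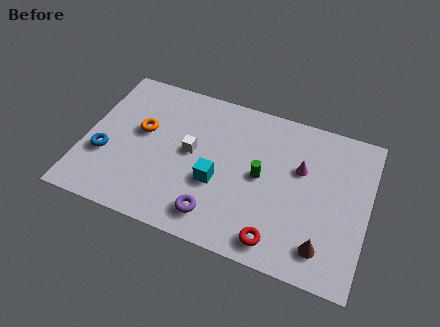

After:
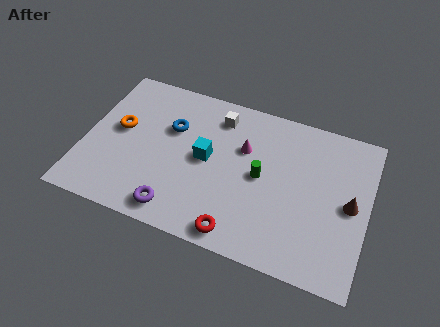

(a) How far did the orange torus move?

1.0

The orange torus moved from about (2.5, 4.7) to (1.5, 4.5), a distance of √(1.0² + 0.2²) ≈ 1.0.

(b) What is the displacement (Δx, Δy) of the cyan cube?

(-0.6, 1.1)

The cyan cube started near (6.1, 3.1) and ended near (5.5, 4.2).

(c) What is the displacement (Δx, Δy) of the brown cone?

(1.0, 2.5)

The brown cone started near (11.0, 1.5) and ended near (12.0, 4.0).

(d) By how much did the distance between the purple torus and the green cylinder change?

+1.4

They were about 3.2 units apart before and 4.6 after — 1.4 units further apart.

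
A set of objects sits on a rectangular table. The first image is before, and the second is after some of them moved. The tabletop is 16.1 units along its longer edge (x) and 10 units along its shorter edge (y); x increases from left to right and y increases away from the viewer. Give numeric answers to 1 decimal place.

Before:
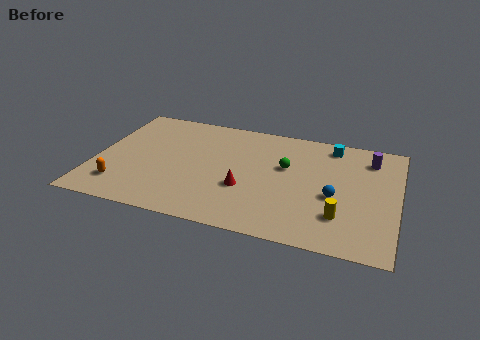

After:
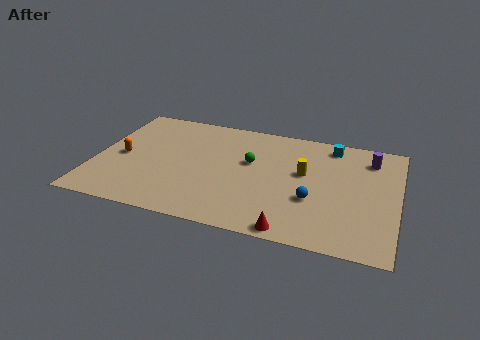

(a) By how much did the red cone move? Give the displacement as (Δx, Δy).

(2.7, -2.8)

The red cone started near (8.1, 3.6) and ended near (10.8, 0.8).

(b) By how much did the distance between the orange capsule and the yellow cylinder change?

-1.8

They were about 11.6 units apart before and 9.8 after — 1.8 units closer together.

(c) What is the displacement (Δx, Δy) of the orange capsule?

(-0.2, 2.6)

From the two frames, the orange capsule sits at roughly (1.6, 2.1) before and (1.4, 4.7) after.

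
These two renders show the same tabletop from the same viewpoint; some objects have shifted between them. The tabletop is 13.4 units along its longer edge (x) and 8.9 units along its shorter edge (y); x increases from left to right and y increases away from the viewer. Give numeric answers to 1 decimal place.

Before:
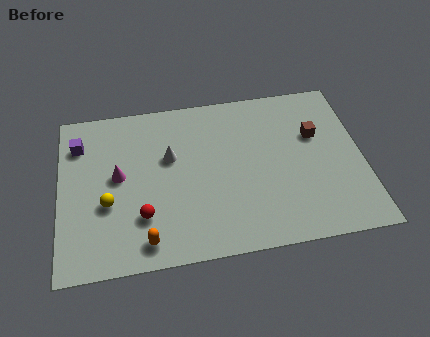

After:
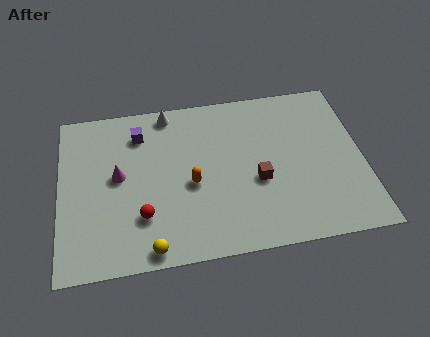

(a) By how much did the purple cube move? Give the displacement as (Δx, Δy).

(2.7, 0.2)

From the two frames, the purple cube sits at roughly (0.9, 6.8) before and (3.6, 7.0) after.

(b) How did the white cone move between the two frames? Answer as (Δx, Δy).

(0.0, 2.5)

From the two frames, the white cone sits at roughly (4.9, 5.5) before and (4.9, 8.0) after.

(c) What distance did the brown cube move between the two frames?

3.4

The brown cube was near (11.4, 5.7) before and (8.7, 3.6) after, so it travelled √(2.7² + 2.1²) ≈ 3.4 units.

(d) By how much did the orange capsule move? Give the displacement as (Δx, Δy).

(2.1, 2.7)

The orange capsule was at about (3.7, 1.2) and moved to about (5.8, 3.9).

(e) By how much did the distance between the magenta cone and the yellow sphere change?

+2.7

Before: roughly 1.5 units apart; after: 4.2. That's 2.7 units further apart.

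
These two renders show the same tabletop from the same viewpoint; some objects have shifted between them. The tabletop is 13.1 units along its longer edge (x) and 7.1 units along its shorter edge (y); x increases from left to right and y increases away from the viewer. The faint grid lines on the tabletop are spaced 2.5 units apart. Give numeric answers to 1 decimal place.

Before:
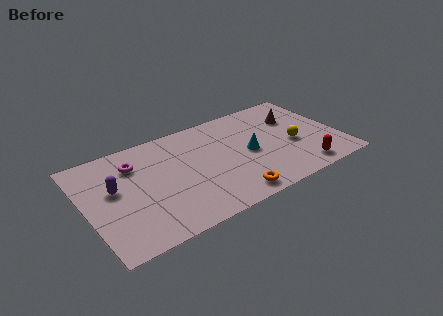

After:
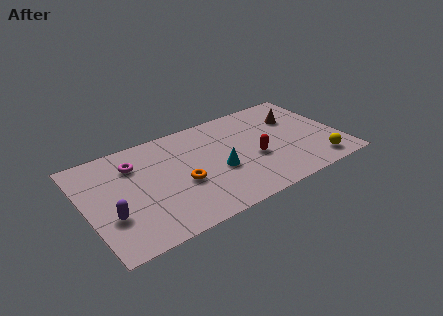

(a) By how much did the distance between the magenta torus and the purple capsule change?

+1.6

The distance was about 1.7 in the first image and 3.3 in the second, so they moved 1.6 units further apart.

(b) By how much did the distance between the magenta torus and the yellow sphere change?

+1.5

Before: roughly 8.3 units apart; after: 9.8. That's 1.5 units further apart.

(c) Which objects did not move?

the brown cone and the magenta torus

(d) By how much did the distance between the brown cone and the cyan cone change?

+1.7

The distance was about 3.1 in the first image and 4.8 in the second, so they moved 1.7 units further apart.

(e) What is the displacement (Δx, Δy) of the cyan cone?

(-1.7, -0.5)

The cyan cone started near (8.4, 3.4) and ended near (6.7, 2.9).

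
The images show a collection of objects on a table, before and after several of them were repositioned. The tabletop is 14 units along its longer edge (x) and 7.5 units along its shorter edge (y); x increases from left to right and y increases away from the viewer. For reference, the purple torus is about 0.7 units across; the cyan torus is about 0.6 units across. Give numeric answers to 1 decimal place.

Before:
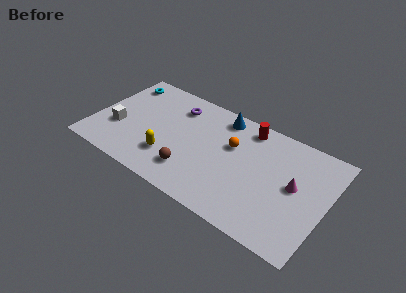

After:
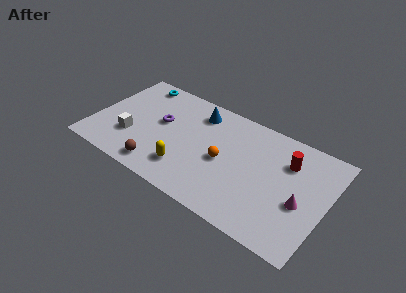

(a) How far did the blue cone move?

1.5

The blue cone moved from about (7.3, 6.5) to (5.9, 6.1), a distance of √(1.4² + 0.4²) ≈ 1.5.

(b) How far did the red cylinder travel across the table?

2.8

From (8.9, 6.5) to (11.5, 5.4), the red cylinder covered √(2.6² + 1.1²) ≈ 2.8 units.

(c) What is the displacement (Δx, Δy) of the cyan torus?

(0.9, 0.4)

The cyan torus started near (1.1, 6.2) and ended near (2.0, 6.6).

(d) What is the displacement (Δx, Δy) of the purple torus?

(-0.7, -1.6)

From the two frames, the purple torus sits at roughly (4.6, 5.9) before and (3.9, 4.3) after.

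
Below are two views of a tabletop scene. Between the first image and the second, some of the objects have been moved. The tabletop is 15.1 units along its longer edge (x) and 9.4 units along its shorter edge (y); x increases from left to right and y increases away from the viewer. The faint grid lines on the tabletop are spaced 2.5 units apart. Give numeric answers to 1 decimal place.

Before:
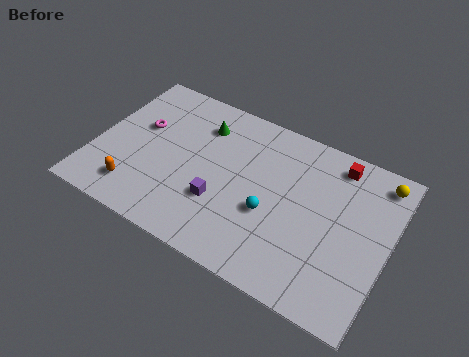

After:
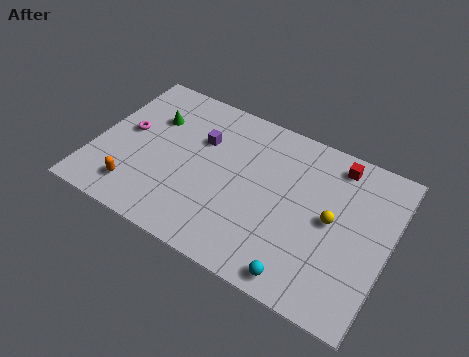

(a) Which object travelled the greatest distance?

the yellow sphere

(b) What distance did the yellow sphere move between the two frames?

3.9

The yellow sphere was near (14.2, 8.1) before and (12.2, 4.8) after, so it travelled √(2.0² + 3.3²) ≈ 3.9 units.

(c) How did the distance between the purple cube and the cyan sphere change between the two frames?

+5.4

The distance was about 2.6 in the first image and 8.0 in the second, so they moved 5.4 units further apart.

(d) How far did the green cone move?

2.6

From (5.1, 7.2) to (2.6, 6.5), the green cone covered √(2.5² + 0.7²) ≈ 2.6 units.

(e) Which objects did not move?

the red cube and the orange capsule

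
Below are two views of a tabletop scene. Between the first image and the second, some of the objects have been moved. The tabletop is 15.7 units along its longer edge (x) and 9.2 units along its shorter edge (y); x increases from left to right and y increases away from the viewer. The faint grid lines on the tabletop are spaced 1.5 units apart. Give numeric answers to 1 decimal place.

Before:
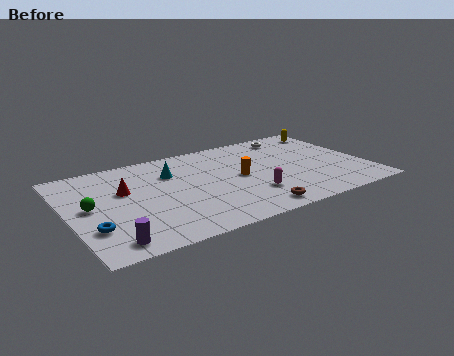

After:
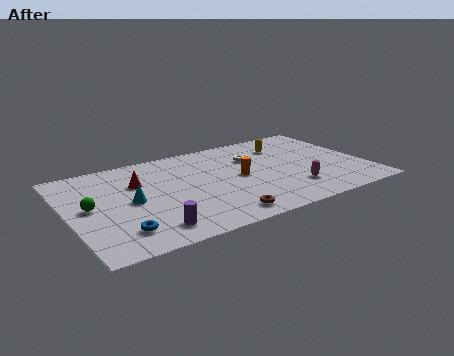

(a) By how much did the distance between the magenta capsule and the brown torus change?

+2.7

The distance was about 1.5 in the first image and 4.2 in the second, so they moved 2.7 units further apart.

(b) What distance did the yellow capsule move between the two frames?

2.9

From (14.7, 7.8) to (11.9, 7.0), the yellow capsule covered √(2.8² + 0.8²) ≈ 2.9 units.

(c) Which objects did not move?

the green sphere and the orange cylinder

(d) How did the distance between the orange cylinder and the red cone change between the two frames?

-0.7

Before: roughly 6.1 units apart; after: 5.4. That's 0.7 units closer together.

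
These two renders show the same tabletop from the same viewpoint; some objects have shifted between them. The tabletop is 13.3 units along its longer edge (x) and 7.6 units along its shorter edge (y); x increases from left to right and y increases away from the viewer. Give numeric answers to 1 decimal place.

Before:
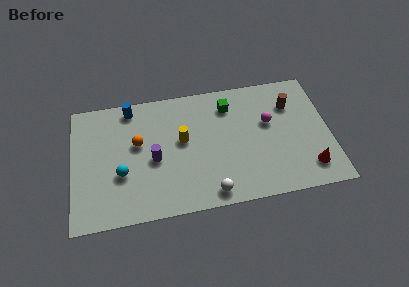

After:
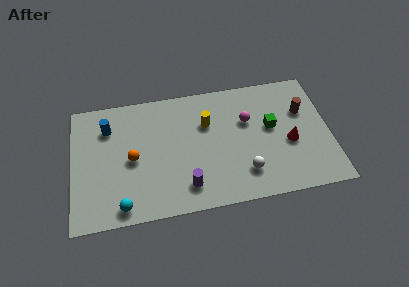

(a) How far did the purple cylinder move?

2.5

The purple cylinder was near (4.2, 3.4) before and (5.8, 1.5) after, so it travelled √(1.6² + 1.9²) ≈ 2.5 units.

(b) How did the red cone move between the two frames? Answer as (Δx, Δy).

(-0.9, 1.7)

From the two frames, the red cone sits at roughly (12.1, 1.5) before and (11.2, 3.2) after.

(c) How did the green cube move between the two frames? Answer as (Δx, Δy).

(2.1, -1.7)

The green cube started near (8.2, 6.0) and ended near (10.3, 4.3).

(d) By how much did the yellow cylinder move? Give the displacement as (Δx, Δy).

(1.3, 0.8)

The yellow cylinder was at about (5.7, 4.3) and moved to about (7.0, 5.1).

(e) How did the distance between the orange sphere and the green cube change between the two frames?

+2.2

They were about 5.0 units apart before and 7.2 after — 2.2 units further apart.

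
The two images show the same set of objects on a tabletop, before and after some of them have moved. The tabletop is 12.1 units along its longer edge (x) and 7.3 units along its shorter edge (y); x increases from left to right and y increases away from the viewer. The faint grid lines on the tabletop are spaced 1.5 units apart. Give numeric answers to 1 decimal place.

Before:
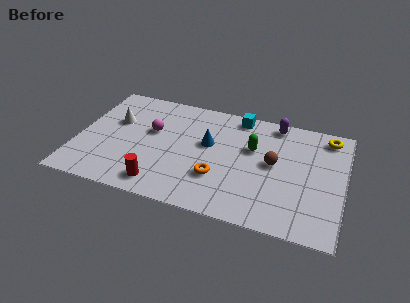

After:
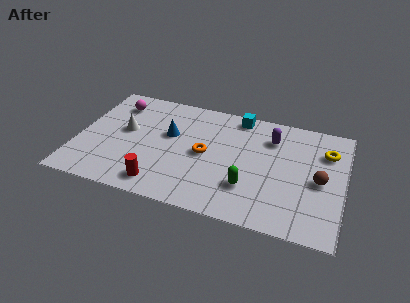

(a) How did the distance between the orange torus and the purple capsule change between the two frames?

-1.3

Before: roughly 4.8 units apart; after: 3.5. That's 1.3 units closer together.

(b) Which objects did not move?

the red cylinder and the cyan cube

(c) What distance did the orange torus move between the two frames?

1.5

From (6.5, 2.3) to (5.8, 3.6), the orange torus covered √(0.7² + 1.3²) ≈ 1.5 units.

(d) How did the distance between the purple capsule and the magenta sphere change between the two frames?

+1.3

They were about 5.9 units apart before and 7.2 after — 1.3 units further apart.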